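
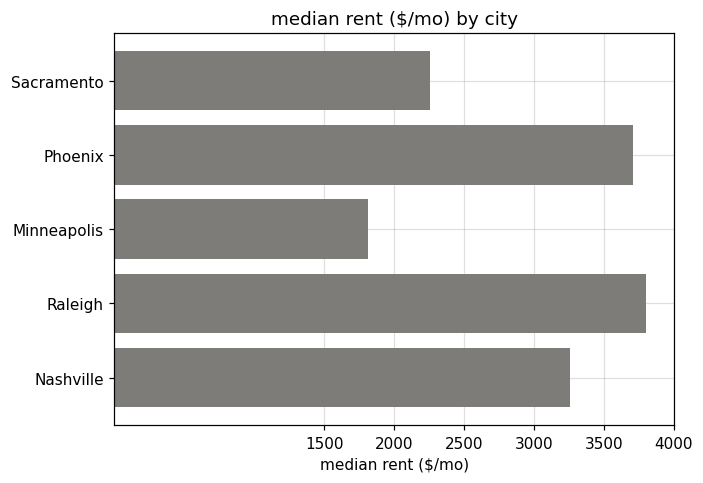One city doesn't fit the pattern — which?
Minneapolis

Minneapolis ≈ 2000; the rest sit between ≈ 2500 and ≈ 4000.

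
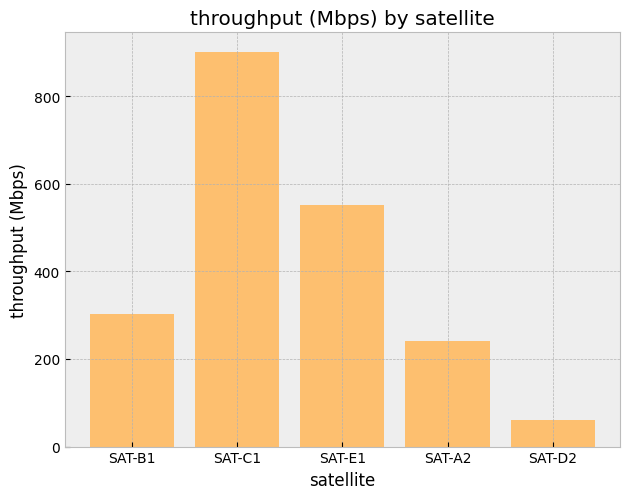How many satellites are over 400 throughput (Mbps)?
2

Above 400: SAT-C1, SAT-E1.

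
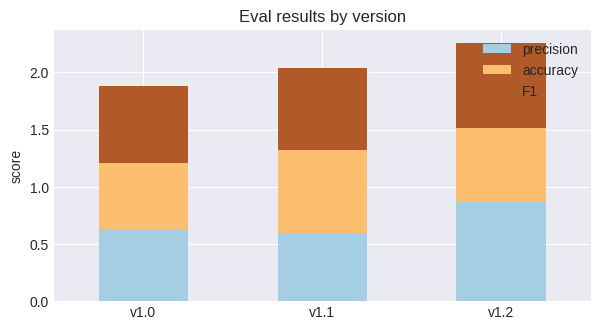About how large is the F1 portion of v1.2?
≈ 0.6

F1 top ≈ 2.2, bottom ≈ 1.6; segment ≈ 0.6.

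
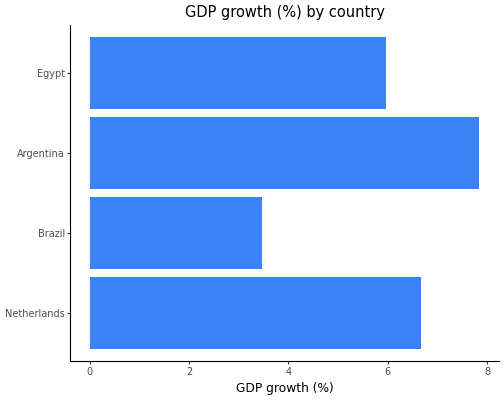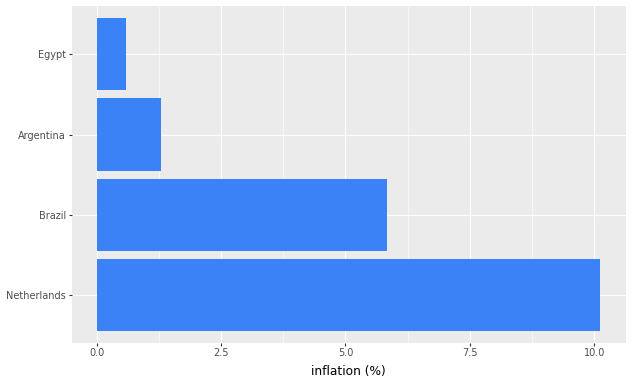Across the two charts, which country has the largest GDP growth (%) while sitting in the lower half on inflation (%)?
Argentina

Chart 2 median inflation (%) ≈ 4; below-median countries: Argentina, Egypt. Among those, Argentina has the highest GDP growth (%) (≈ 8).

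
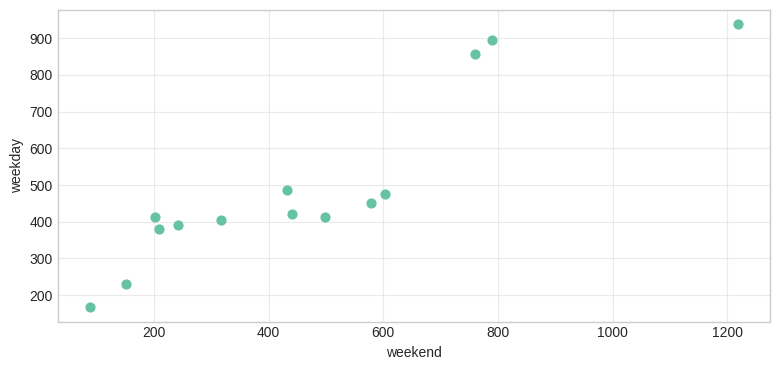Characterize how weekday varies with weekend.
Points are positively correlated; strong (|r| ≈ 0.9).

positive, strong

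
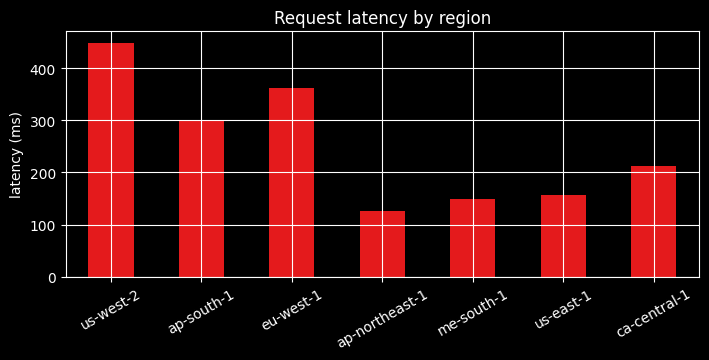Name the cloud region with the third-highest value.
ap-south-1

Top 4: us-west-2 ≈ 450, eu-west-1 ≈ 350, ap-south-1 ≈ 300, ca-central-1 ≈ 200.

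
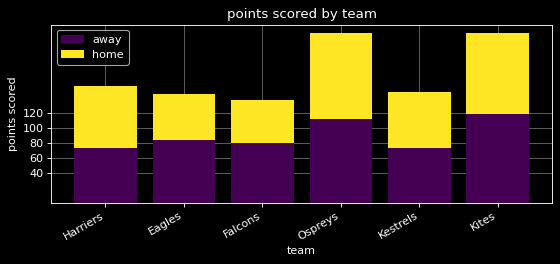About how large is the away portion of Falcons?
away top ≈ 80, bottom ≈ 0; segment ≈ 80.

≈ 80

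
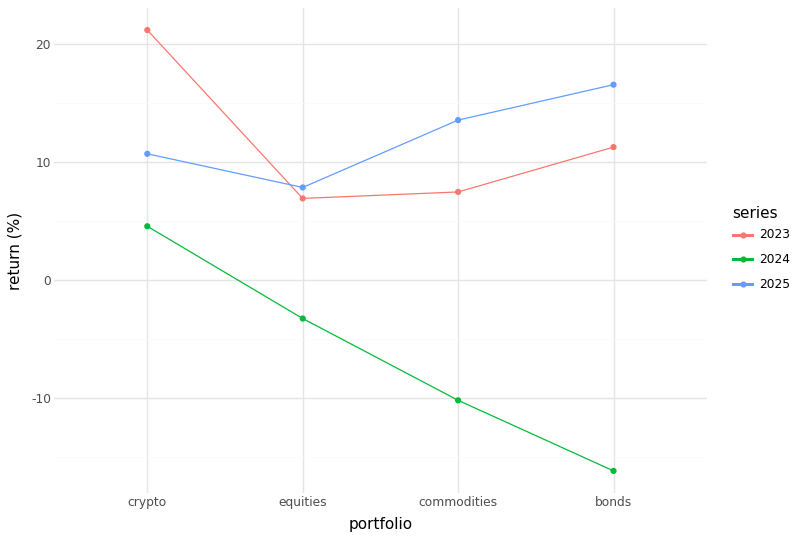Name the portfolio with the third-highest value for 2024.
commodities

Top 4 for 2024: crypto ≈ 5, equities ≈ -5, commodities ≈ -10, bonds ≈ -15.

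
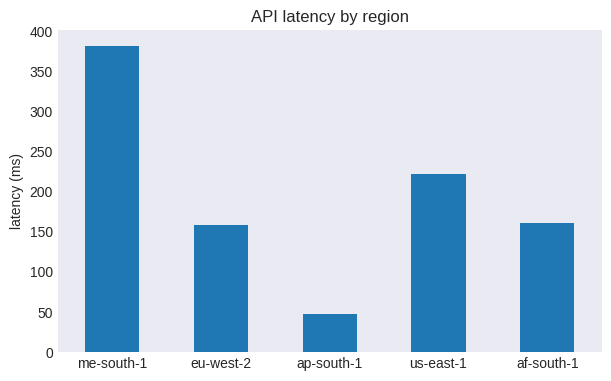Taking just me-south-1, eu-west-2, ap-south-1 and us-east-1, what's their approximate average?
(400 + 150 + 50 + 200) / 4 ≈ 200.

≈ 200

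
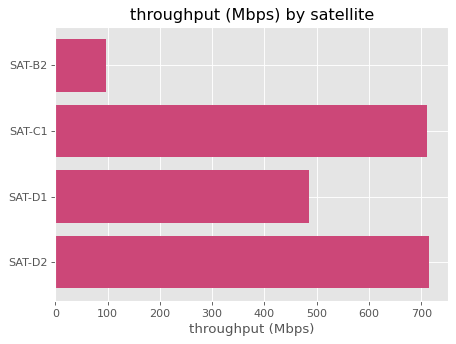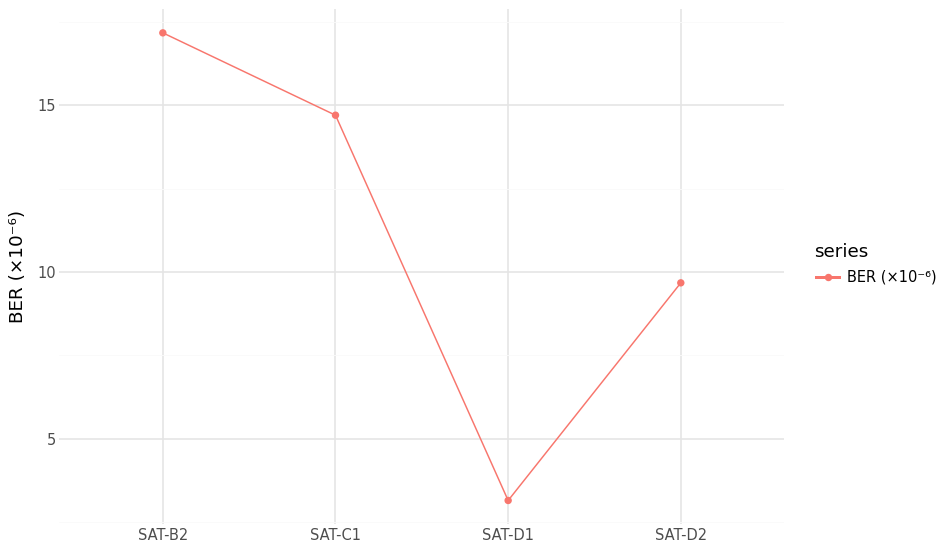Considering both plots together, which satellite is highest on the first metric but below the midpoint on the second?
Chart 2 median BER (×10⁻⁶) ≈ 12; below-median satellites: SAT-D1, SAT-D2. Among those, SAT-D2 has the highest throughput (Mbps) (≈ 700).

SAT-D2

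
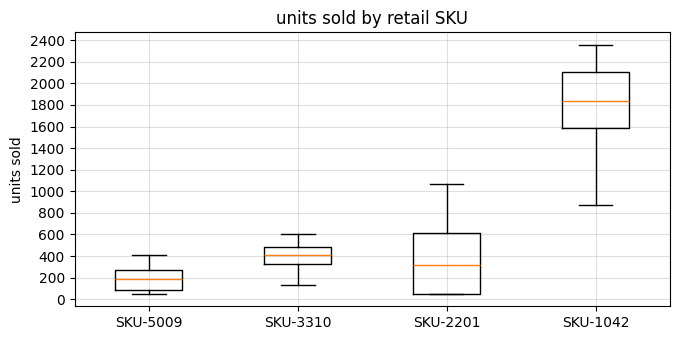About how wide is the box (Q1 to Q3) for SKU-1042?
≈ 600

Q3 ≈ 2200, Q1 ≈ 1600; IQR ≈ 600.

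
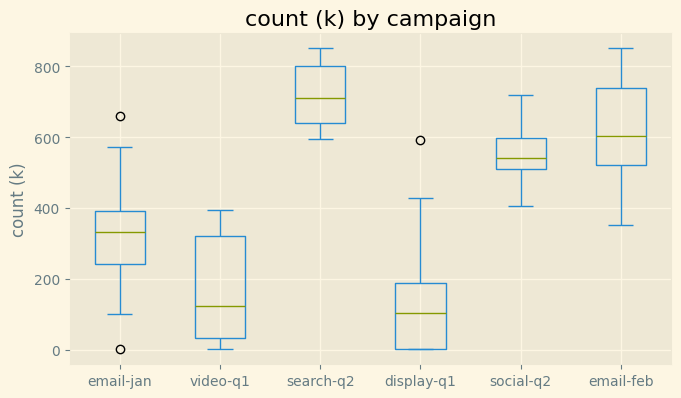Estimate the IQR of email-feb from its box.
Q3 ≈ 700, Q1 ≈ 500; IQR ≈ 200.

≈ 200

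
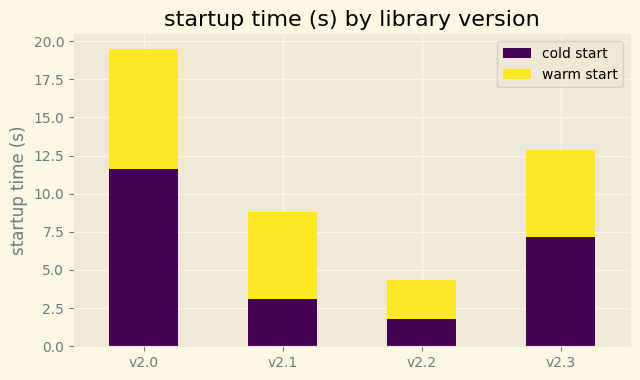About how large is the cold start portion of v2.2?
cold start top ≈ 2, bottom ≈ 0; segment ≈ 2.

≈ 2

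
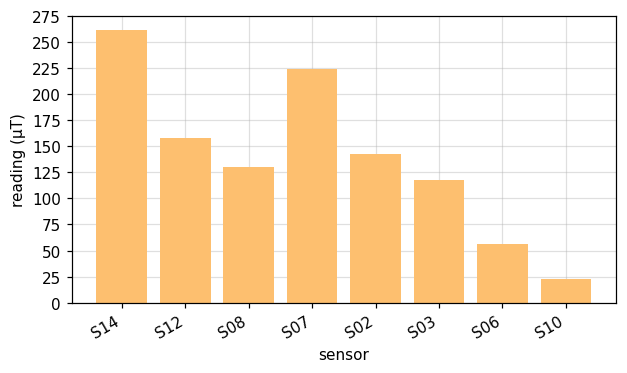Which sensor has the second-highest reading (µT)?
Top 3: S14 ≈ 250, S07 ≈ 225, S12 ≈ 150.

S07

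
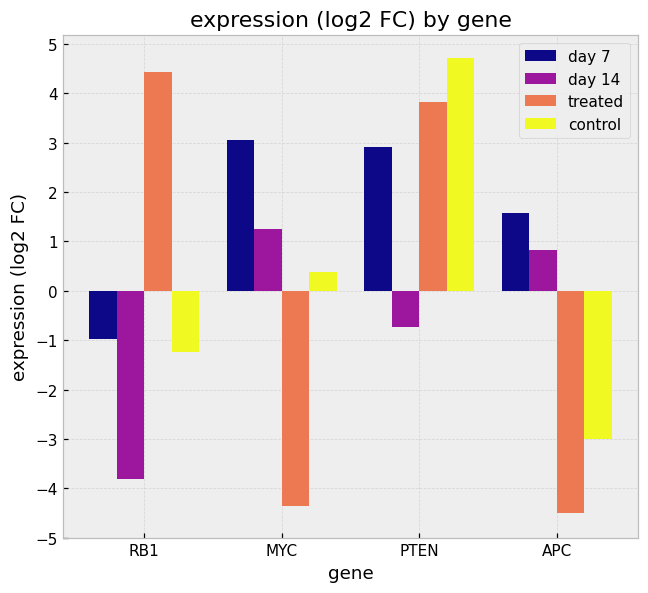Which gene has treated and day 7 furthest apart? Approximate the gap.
MYC, ≈ 7 log2 FC

MYC: treated ≈ -4, day 7 ≈ 3 → gap ≈ 7. Next-largest (APC) is only ≈ 6.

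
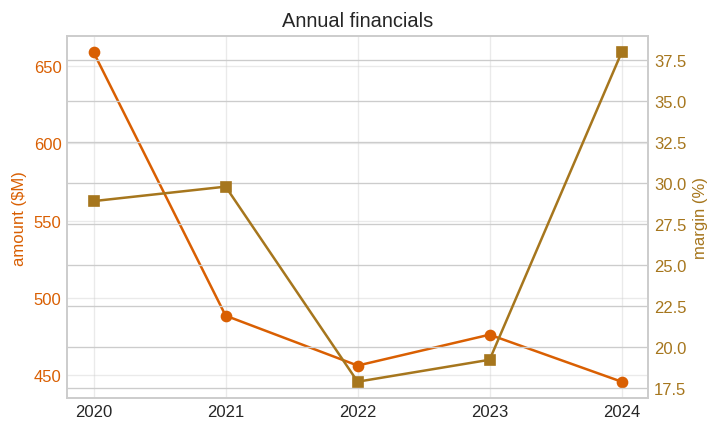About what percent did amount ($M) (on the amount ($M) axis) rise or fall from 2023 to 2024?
≈ -8.3%

2023 ≈ 480, 2024 ≈ 440; (440 − 480) / 480 ≈ -8.3%.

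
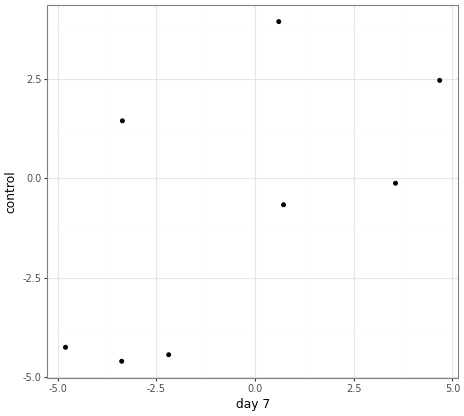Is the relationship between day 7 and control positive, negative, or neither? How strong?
positive, moderate

Points are positively correlated; moderate (|r| ≈ 0.6).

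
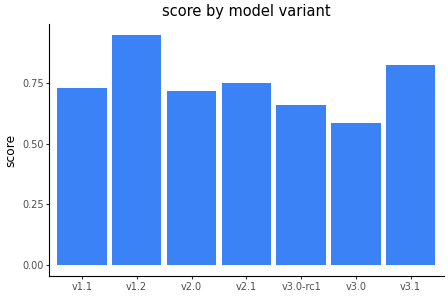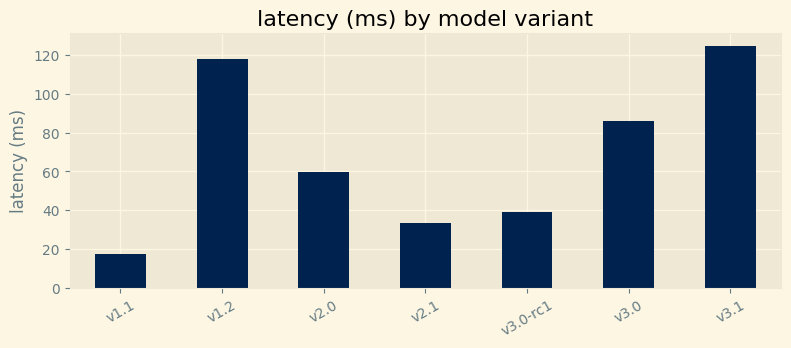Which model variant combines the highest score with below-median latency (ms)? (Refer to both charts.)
v2.1

Chart 2 median latency (ms) ≈ 60; below-median model variants: v1.1, v2.1, v3.0-rc1. Among those, v2.1 has the highest score (≈ 0.8).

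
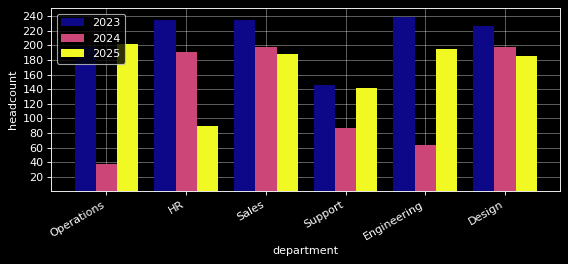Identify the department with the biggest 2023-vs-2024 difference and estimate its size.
Engineering: 2023 ≈ 240, 2024 ≈ 60 → gap ≈ 180. Next-largest (Operations) is only ≈ 160.

Engineering, ≈ 180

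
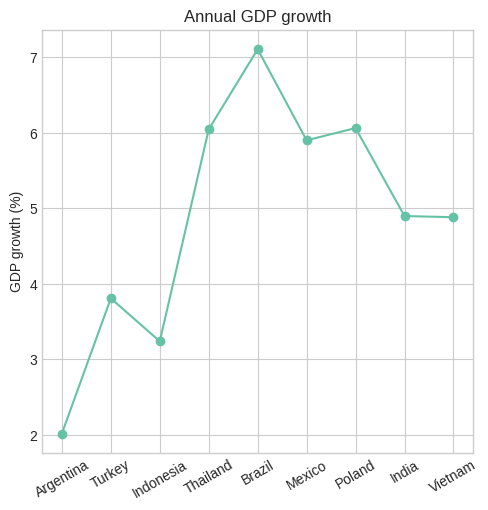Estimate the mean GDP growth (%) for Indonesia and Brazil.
(3.0 + 7.0) / 2 ≈ 5.

≈ 5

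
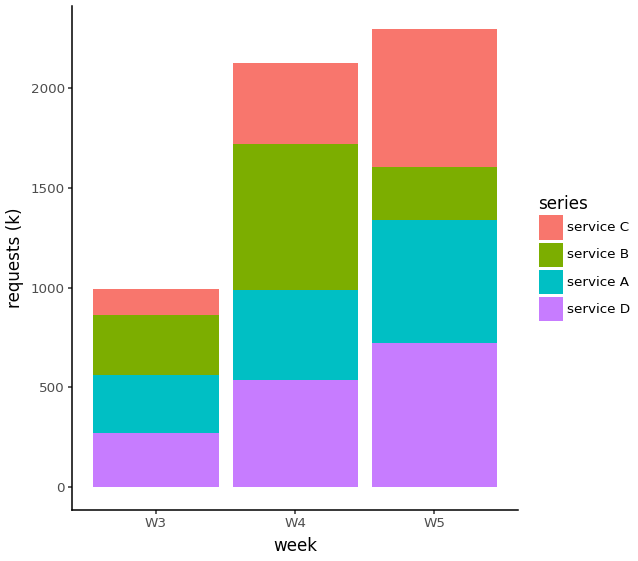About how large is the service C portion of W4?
≈ 400

service C top ≈ 2200, bottom ≈ 1800; segment ≈ 400.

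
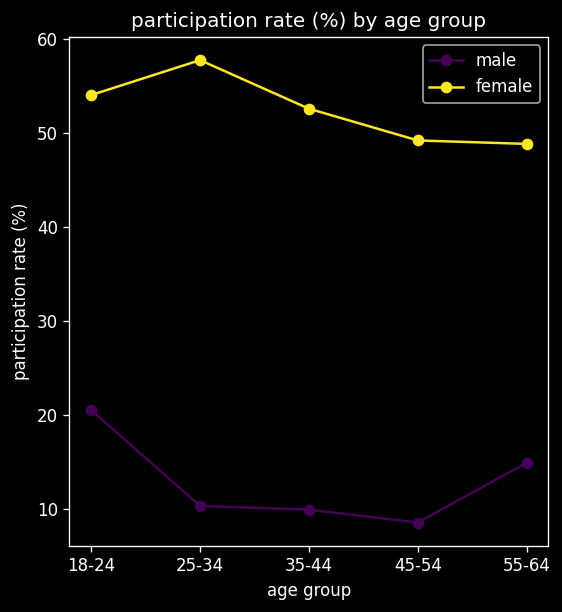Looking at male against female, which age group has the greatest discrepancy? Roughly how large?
25-34, ≈ 50 %

25-34: male ≈ 10, female ≈ 60 → gap ≈ 50. Next-largest (35-44) is only ≈ 45.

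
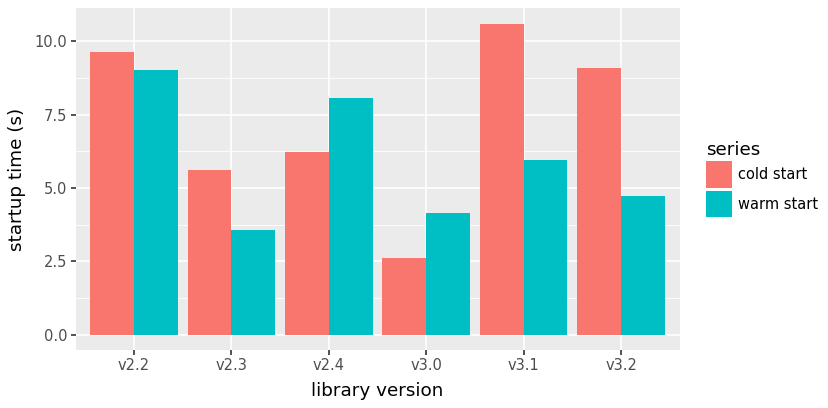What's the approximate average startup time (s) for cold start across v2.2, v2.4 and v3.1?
≈ 9

(10 + 6 + 11) / 3 ≈ 9.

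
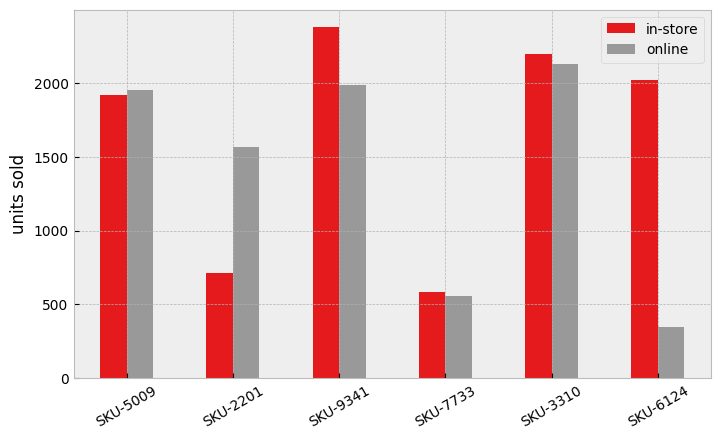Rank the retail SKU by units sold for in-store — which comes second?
SKU-3310

Top 3 for in-store: SKU-9341 ≈ 2400, SKU-3310 ≈ 2200, SKU-6124 ≈ 2000.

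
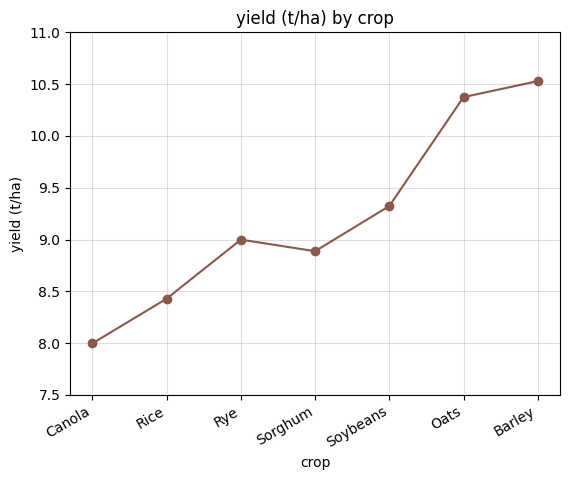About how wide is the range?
Max Barley ≈ 10.5, min Canola ≈ 8.0; range ≈ 2.5.

≈ 2.5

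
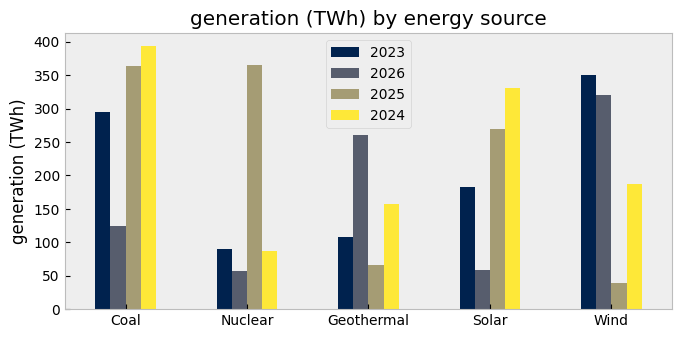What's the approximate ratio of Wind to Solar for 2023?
Wind ≈ 350, Solar ≈ 200; 350/200 ≈ 1.75.

≈ 1.75×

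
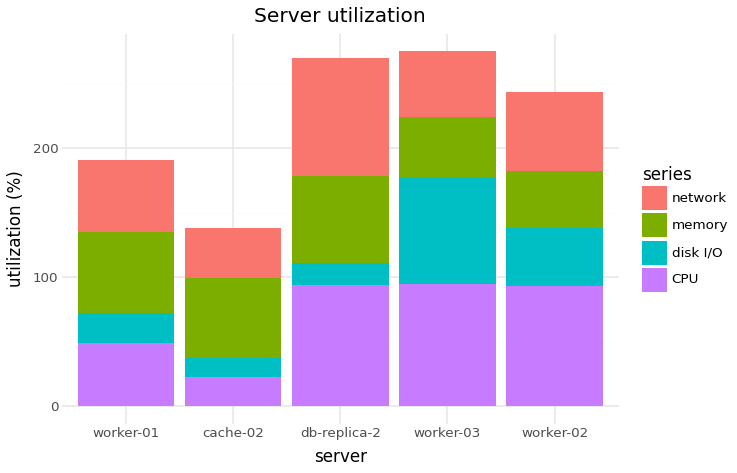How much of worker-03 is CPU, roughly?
≈ 100

CPU top ≈ 100, bottom ≈ 0; segment ≈ 100.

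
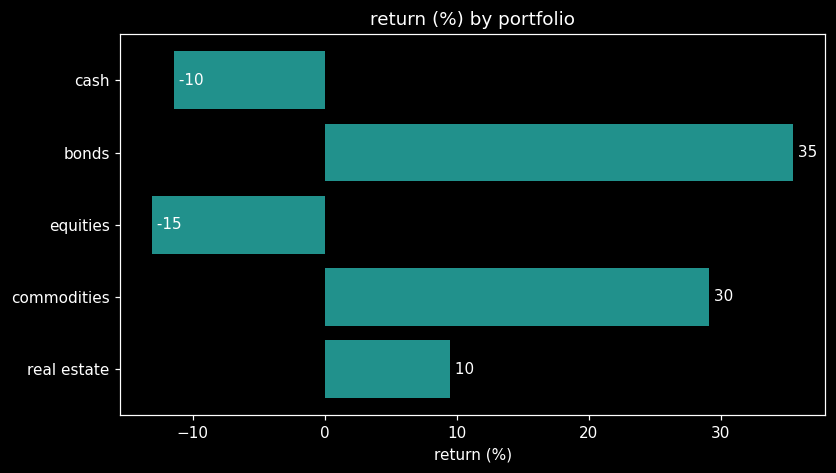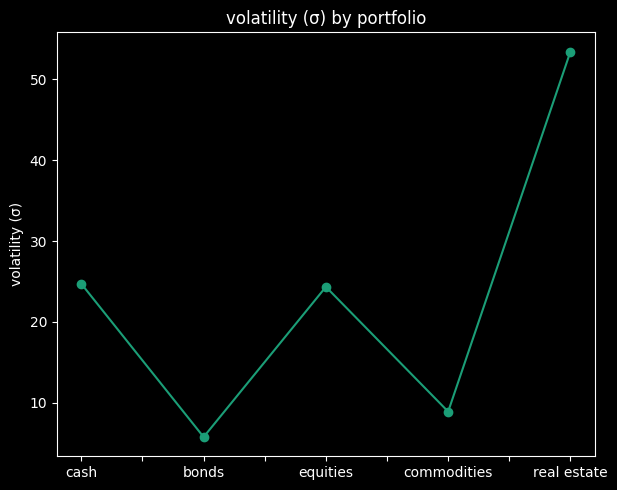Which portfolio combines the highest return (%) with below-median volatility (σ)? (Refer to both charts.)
bonds

Chart 2 median volatility (σ) ≈ 25; below-median portfolios: bonds, commodities. Among those, bonds has the highest return (%) (≈ 35).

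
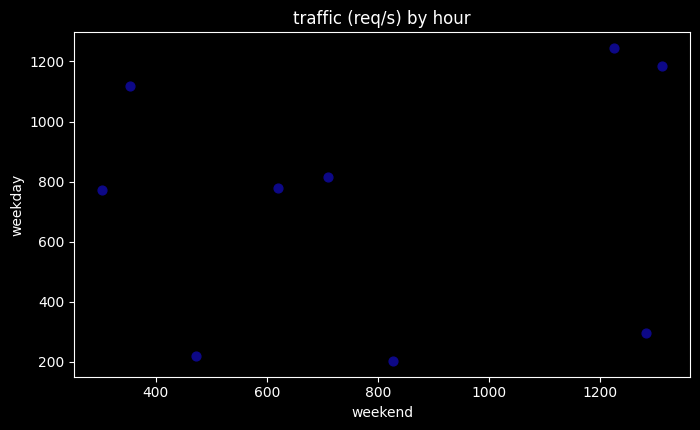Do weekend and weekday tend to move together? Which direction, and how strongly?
no clear correlation

Points are roughly uncorrelated; weak (|r| ≈ 0.1).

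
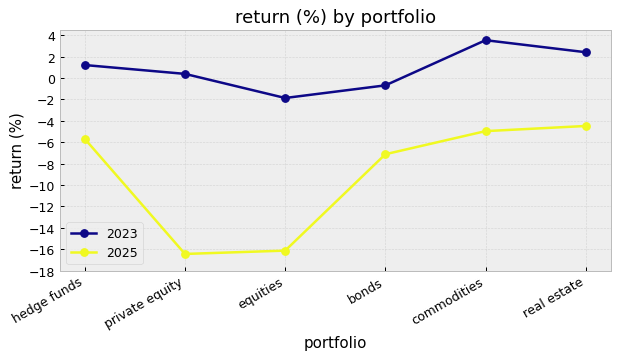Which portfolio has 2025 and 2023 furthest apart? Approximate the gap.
private equity: 2025 ≈ -16, 2023 ≈ 0 → gap ≈ 16. Next-largest (equities) is only ≈ 14.

private equity, ≈ 16 %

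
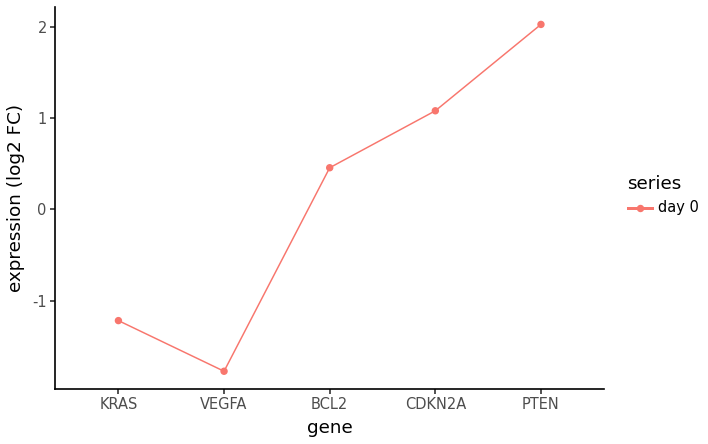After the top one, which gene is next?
Top 3: PTEN ≈ 2.0, CDKN2A ≈ 1.0, BCL2 ≈ 0.5.

CDKN2A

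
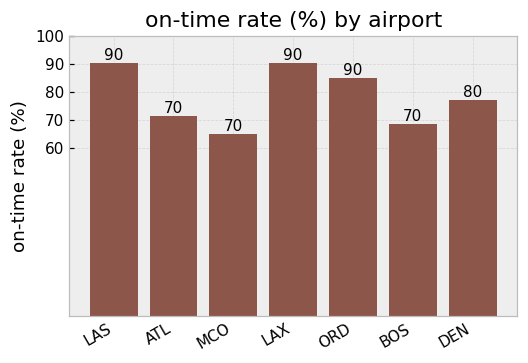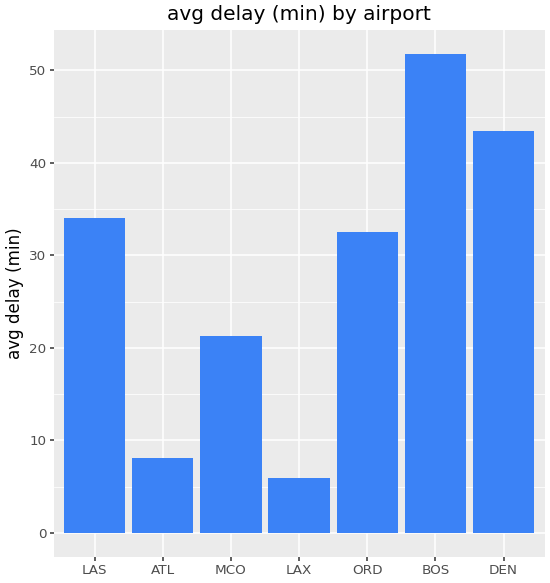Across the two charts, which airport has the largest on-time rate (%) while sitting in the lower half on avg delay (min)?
Chart 2 median avg delay (min) ≈ 30; below-median airports: ATL, MCO, LAX. Among those, LAX has the highest on-time rate (%) (≈ 90).

LAX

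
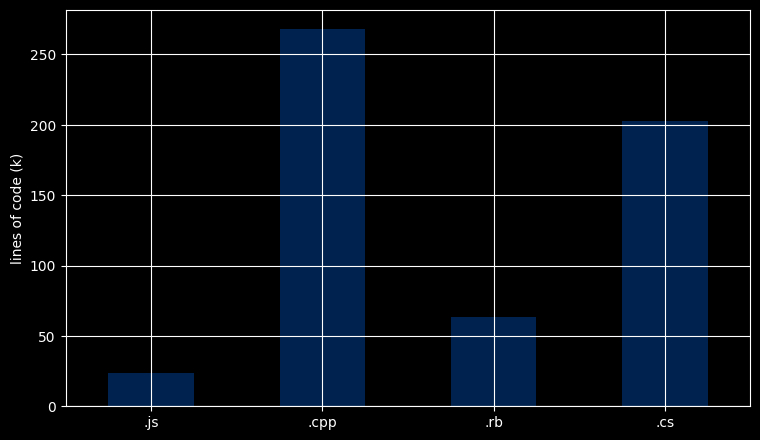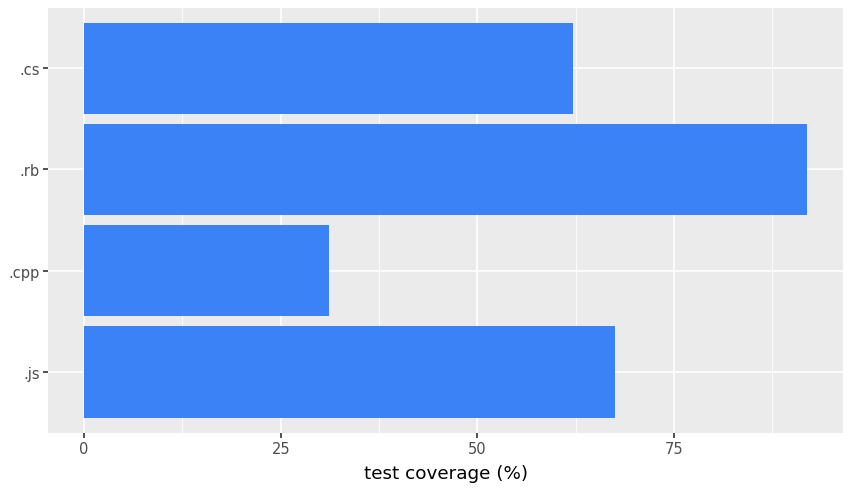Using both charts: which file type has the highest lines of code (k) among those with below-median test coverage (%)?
.cpp

Chart 2 median test coverage (%) ≈ 60; below-median file types: .cpp, .cs. Among those, .cpp has the highest lines of code (k) (≈ 275).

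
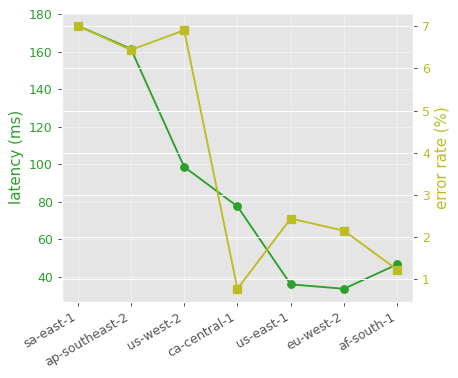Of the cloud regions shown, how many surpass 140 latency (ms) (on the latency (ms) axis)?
2

Above 140: sa-east-1, ap-southeast-2.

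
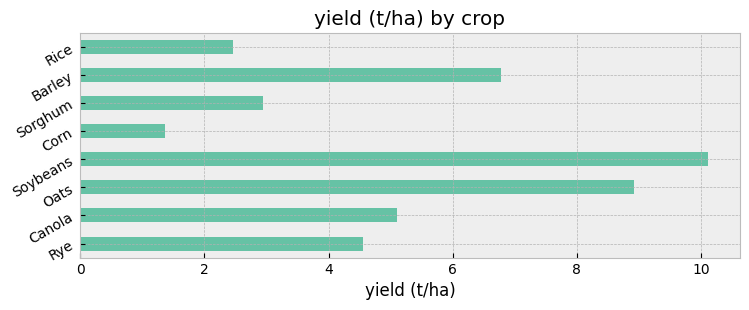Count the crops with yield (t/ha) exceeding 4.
Above 4: Rye, Canola, Oats, Soybeans, Barley.

5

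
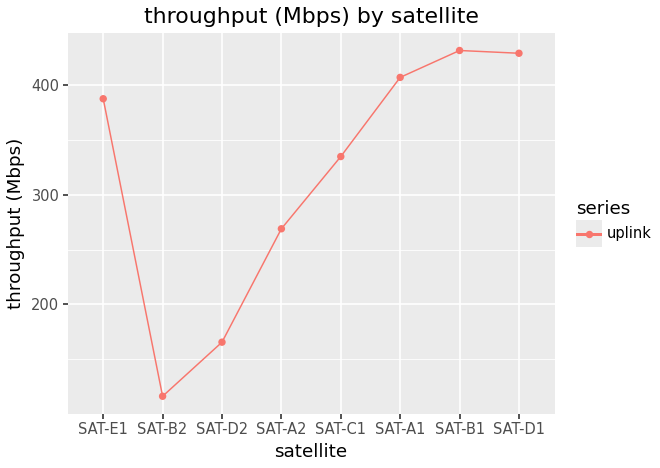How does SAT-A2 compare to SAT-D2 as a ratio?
≈ 1.67×

SAT-A2 ≈ 250, SAT-D2 ≈ 150; 250/150 ≈ 1.67.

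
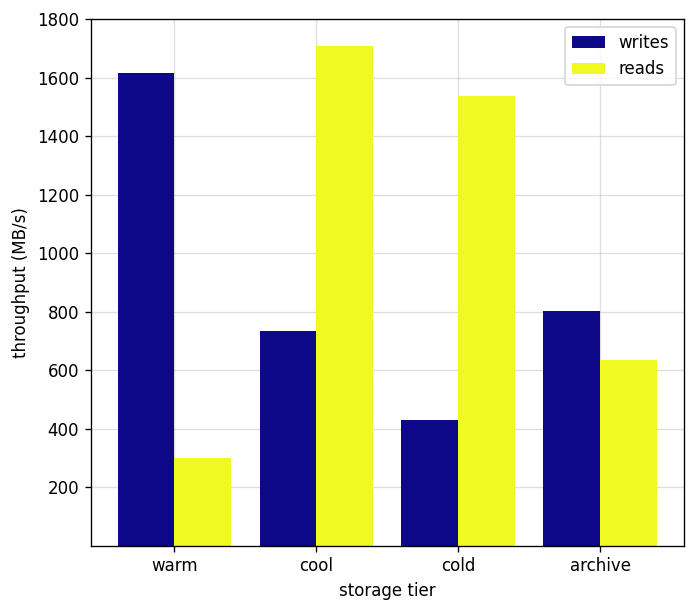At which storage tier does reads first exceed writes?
cool

warm: reads ≈ 200 vs writes ≈ 1600 (not yet); cool: reads ≈ 1800 vs writes ≈ 800 (first crossover).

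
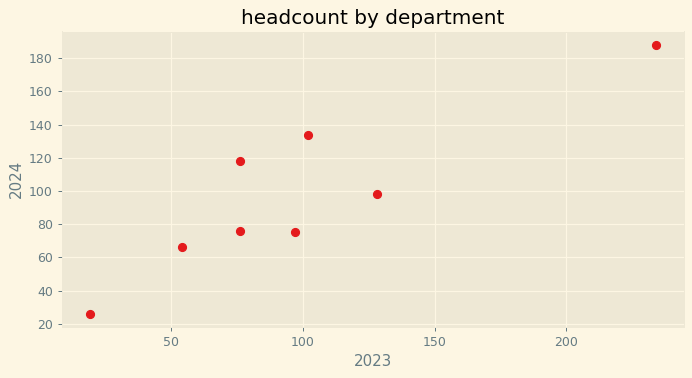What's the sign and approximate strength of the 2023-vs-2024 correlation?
Points are positively correlated; strong (|r| ≈ 0.9).

positive, strong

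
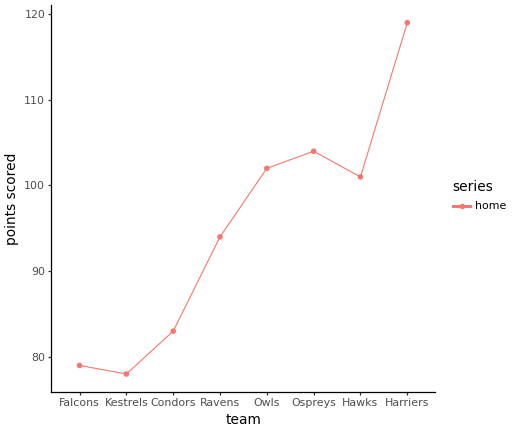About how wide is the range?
≈ 40

Max Harriers ≈ 120, min Kestrels ≈ 80; range ≈ 40.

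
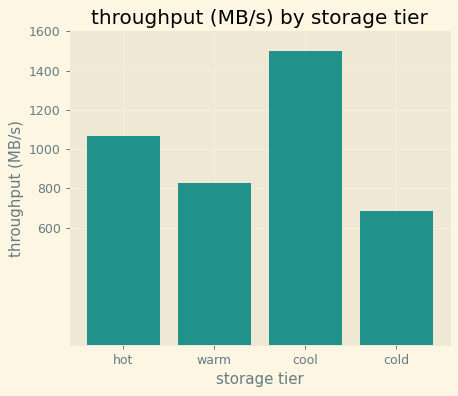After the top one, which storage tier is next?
Top 3: cool ≈ 1600, hot ≈ 1000, warm ≈ 800.

hot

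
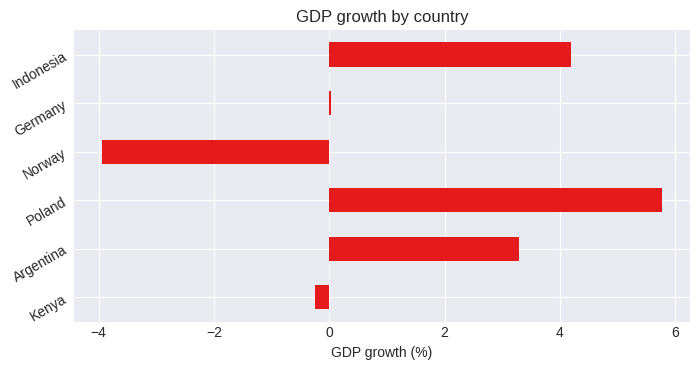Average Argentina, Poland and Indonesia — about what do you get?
≈ 4

(3 + 6 + 4) / 3 ≈ 4.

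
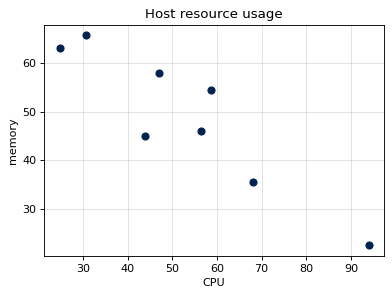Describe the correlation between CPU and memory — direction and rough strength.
negative, strong

Points are negatively correlated; strong (|r| ≈ 0.9).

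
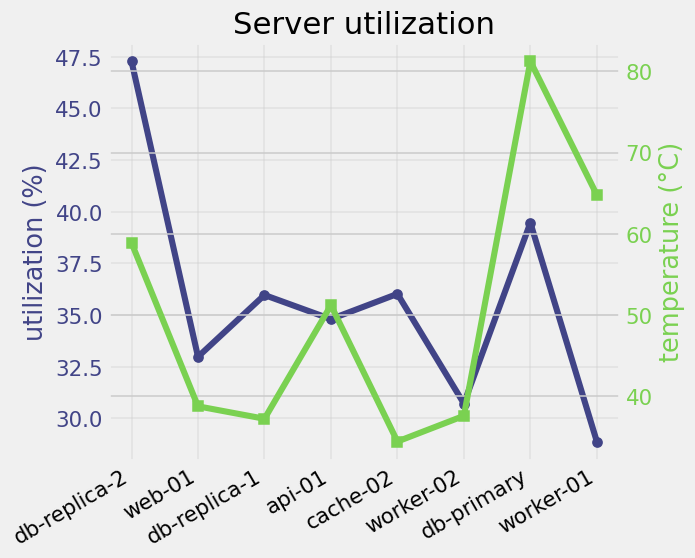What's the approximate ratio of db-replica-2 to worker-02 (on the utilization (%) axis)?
≈ 1.6×

db-replica-2 ≈ 48, worker-02 ≈ 30; 48/30 ≈ 1.6.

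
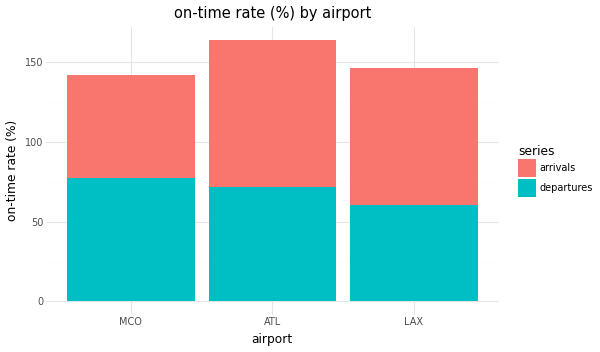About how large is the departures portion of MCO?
≈ 80

departures top ≈ 80, bottom ≈ 0; segment ≈ 80.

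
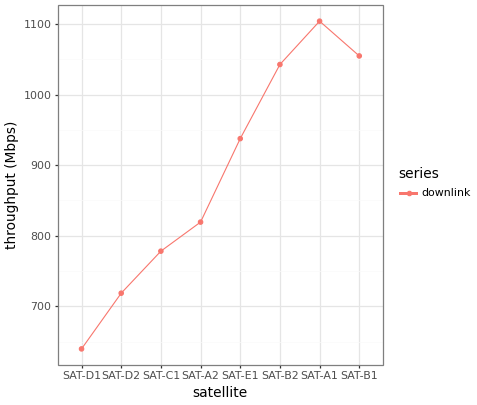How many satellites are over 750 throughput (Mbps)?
Above 750: SAT-C1, SAT-A2, SAT-E1, SAT-B2, SAT-A1, SAT-B1.

6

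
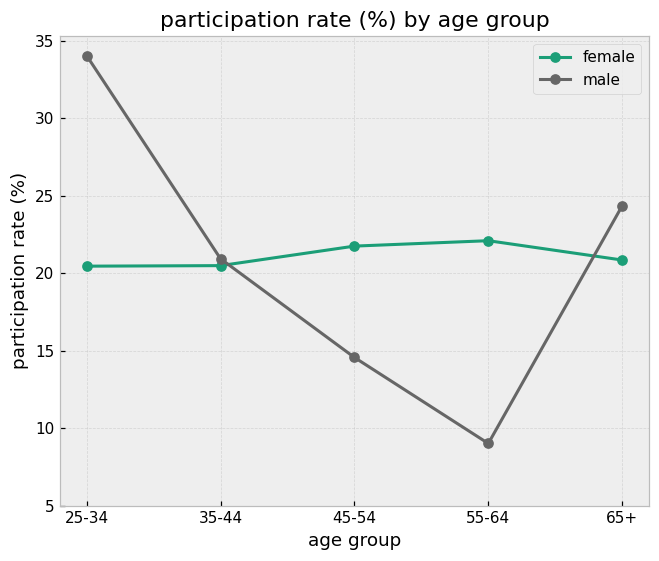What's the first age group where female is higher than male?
45-54

35-44: female ≈ 20 vs male ≈ 20 (not yet); 45-54: female ≈ 20 vs male ≈ 15 (first crossover).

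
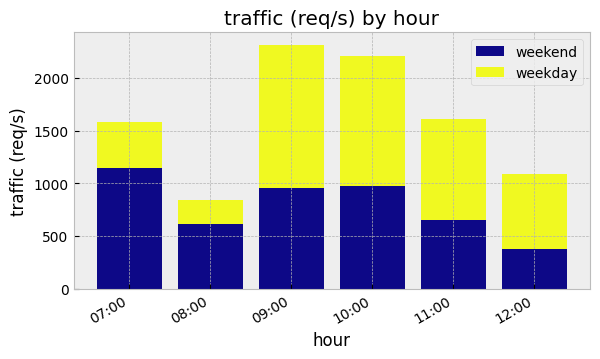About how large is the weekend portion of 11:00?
weekend top ≈ 600, bottom ≈ 0; segment ≈ 600.

≈ 600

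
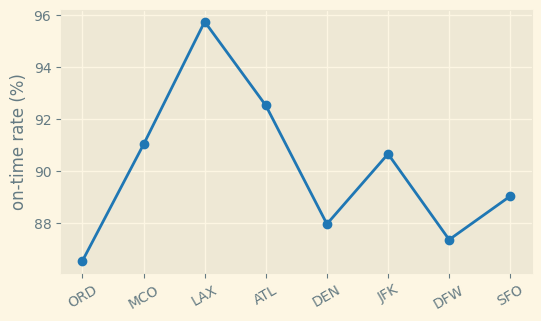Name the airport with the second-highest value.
ATL

Top 3: LAX ≈ 96, ATL ≈ 93, MCO ≈ 91.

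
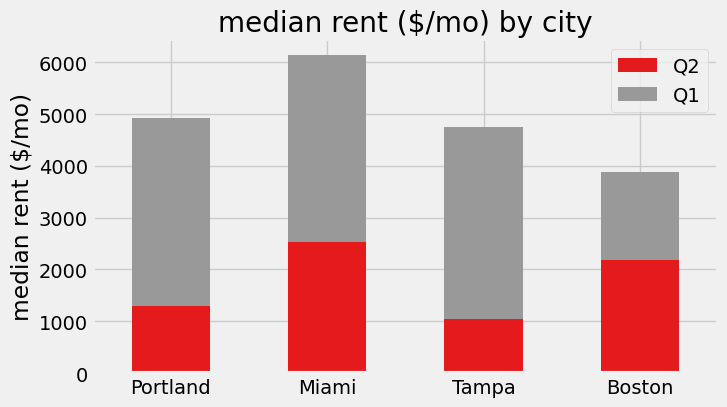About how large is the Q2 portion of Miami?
Q2 top ≈ 3000, bottom ≈ 0; segment ≈ 3000.

≈ 3000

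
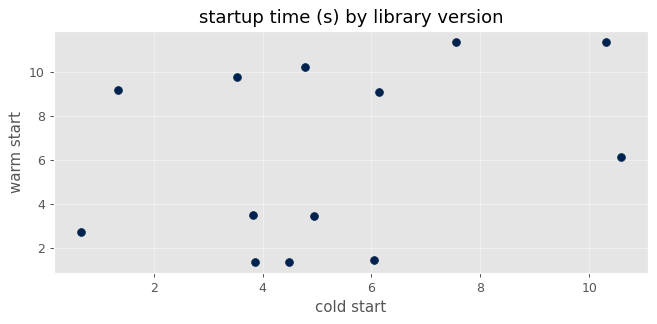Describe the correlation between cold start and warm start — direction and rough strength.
Points are positively correlated; weak (|r| ≈ 0.3).

positive, weak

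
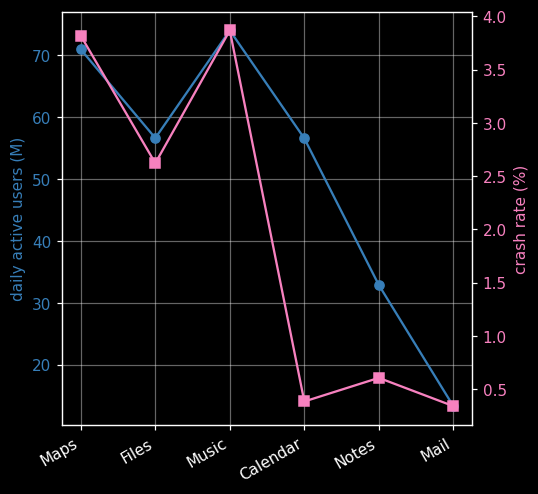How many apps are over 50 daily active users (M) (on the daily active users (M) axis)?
Above 50: Maps, Files, Music, Calendar.

4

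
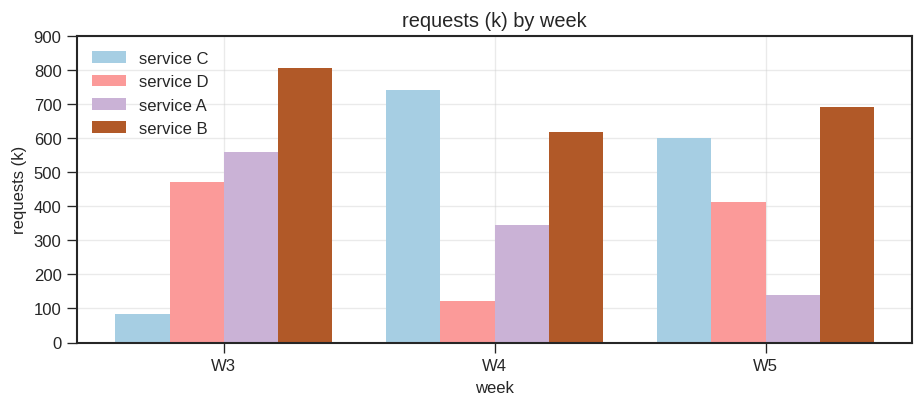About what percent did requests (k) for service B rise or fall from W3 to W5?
W3 ≈ 800, W5 ≈ 700; (700 − 800) / 800 ≈ -12.5%.

≈ -12.5%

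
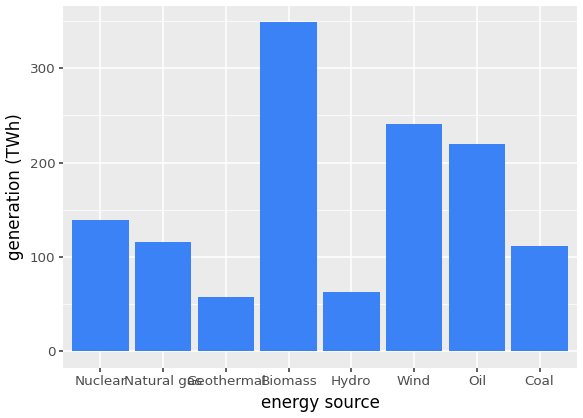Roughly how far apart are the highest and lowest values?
≈ 300

Max Biomass ≈ 350, min Geothermal ≈ 50; range ≈ 300.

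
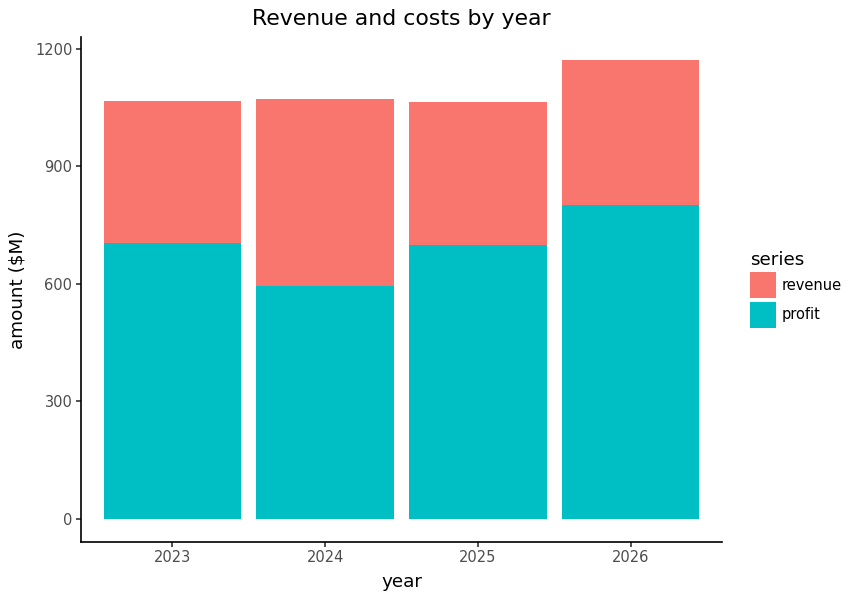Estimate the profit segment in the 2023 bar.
≈ 700

profit top ≈ 700, bottom ≈ 0; segment ≈ 700.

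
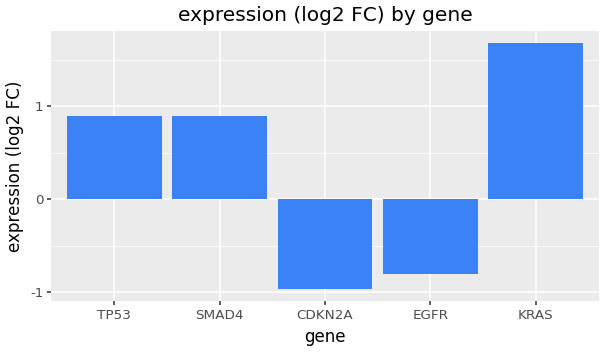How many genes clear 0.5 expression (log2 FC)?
Above 0.5: TP53, SMAD4, KRAS.

3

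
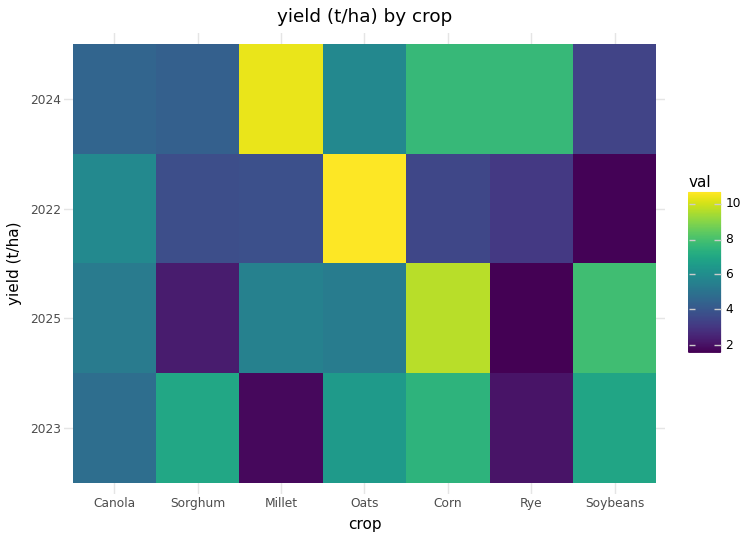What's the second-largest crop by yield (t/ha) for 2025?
Top 3 for 2025: Corn ≈ 10, Soybeans ≈ 8, Millet ≈ 6.

Soybeans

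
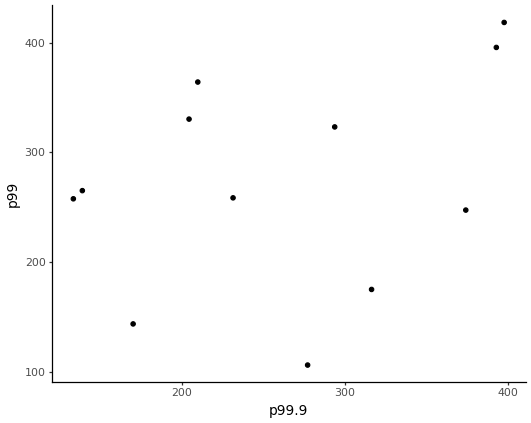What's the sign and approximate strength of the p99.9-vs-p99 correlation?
Points are positively correlated; weak (|r| ≈ 0.3).

positive, weak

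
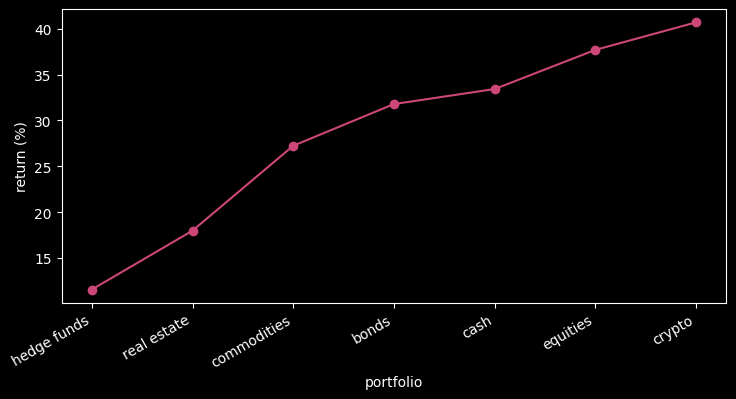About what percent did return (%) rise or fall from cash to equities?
≈ +14.3%

cash ≈ 35, equities ≈ 40; (40 − 35) / 35 ≈ +14.3%.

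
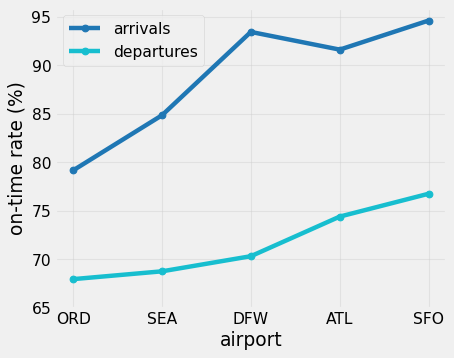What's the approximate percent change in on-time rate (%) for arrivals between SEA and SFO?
SEA ≈ 85, SFO ≈ 95; (95 − 85) / 85 ≈ +11.8%.

≈ +11.8%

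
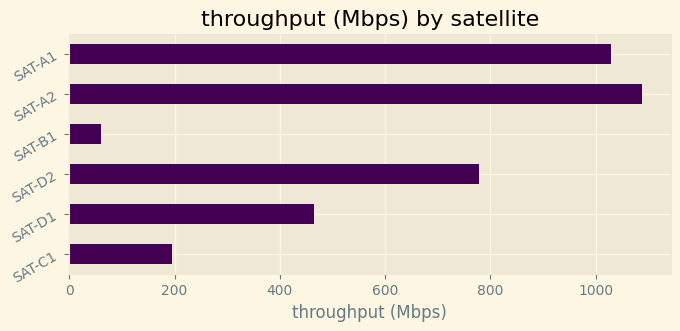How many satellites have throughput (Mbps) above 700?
Above 700: SAT-D2, SAT-A2, SAT-A1.

3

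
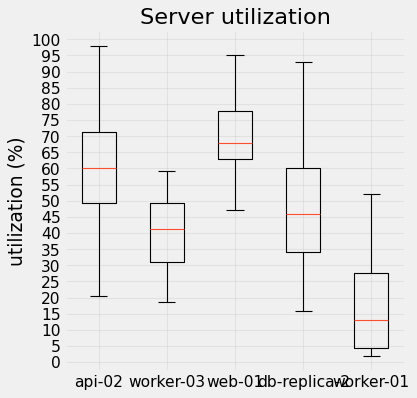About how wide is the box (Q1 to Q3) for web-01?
≈ 15

Q3 ≈ 80, Q1 ≈ 65; IQR ≈ 15.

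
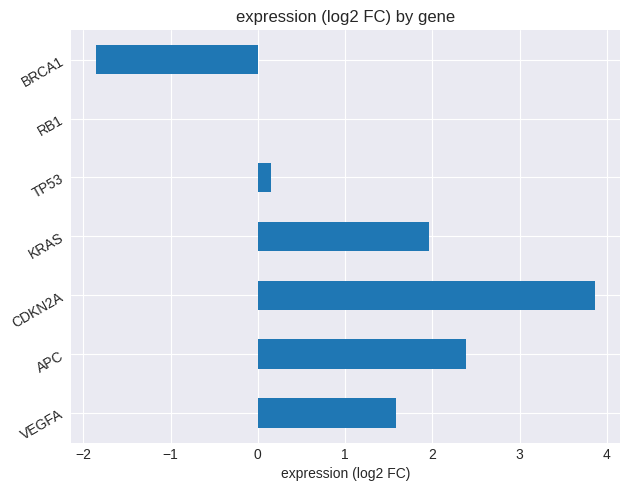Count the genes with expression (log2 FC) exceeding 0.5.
4

Above 0.5: VEGFA, APC, CDKN2A, KRAS.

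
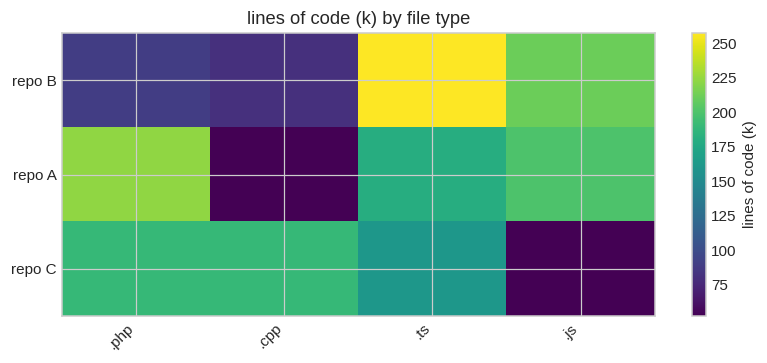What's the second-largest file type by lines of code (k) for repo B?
.js

Top 3 for repo B: .ts ≈ 260, .js ≈ 220, .php ≈ 80.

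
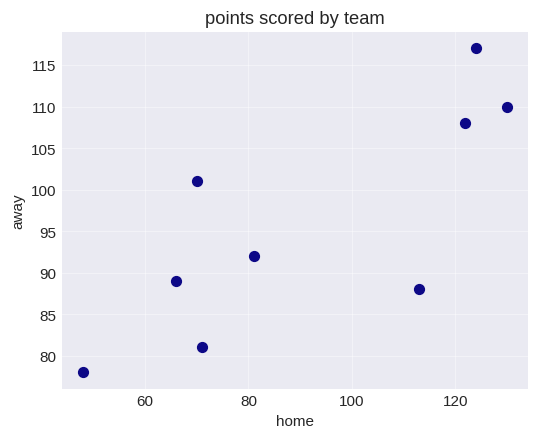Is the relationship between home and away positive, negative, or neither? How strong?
Points are positively correlated; strong (|r| ≈ 0.8).

positive, strong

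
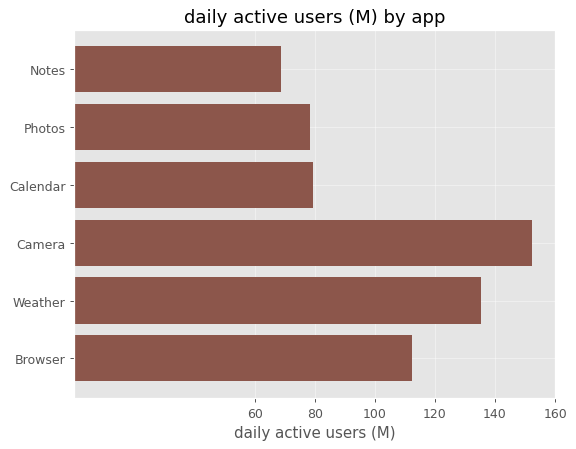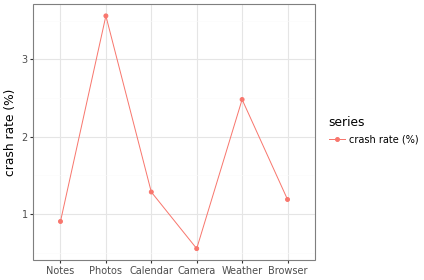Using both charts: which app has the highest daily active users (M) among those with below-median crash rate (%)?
Chart 2 median crash rate (%) ≈ 1; below-median apps: Notes, Camera, Browser. Among those, Camera has the highest daily active users (M) (≈ 160).

Camera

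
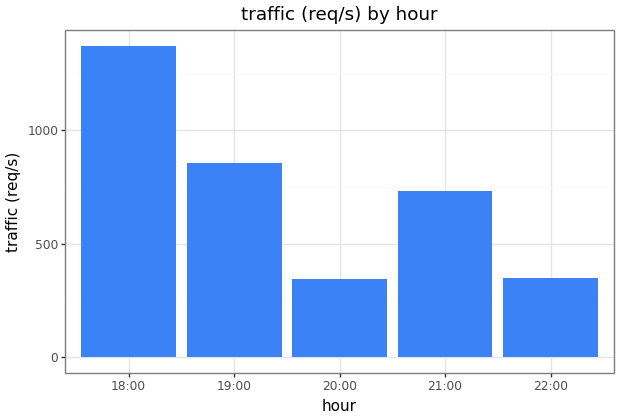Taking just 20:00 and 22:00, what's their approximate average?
(400 + 400) / 2 ≈ 400.

≈ 400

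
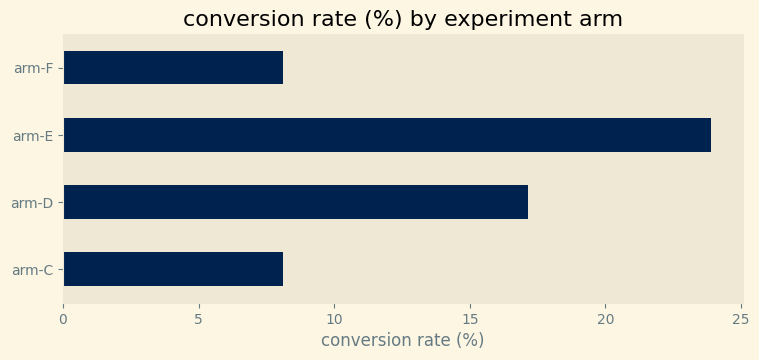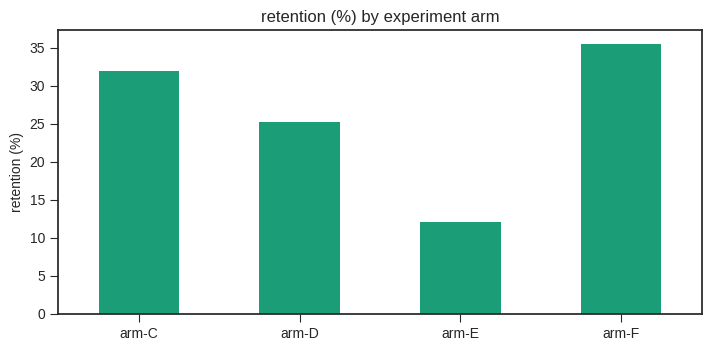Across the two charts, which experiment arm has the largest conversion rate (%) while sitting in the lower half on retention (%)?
arm-E

Chart 2 median retention (%) ≈ 30; below-median experiment arms: arm-D, arm-E. Among those, arm-E has the highest conversion rate (%) (≈ 25).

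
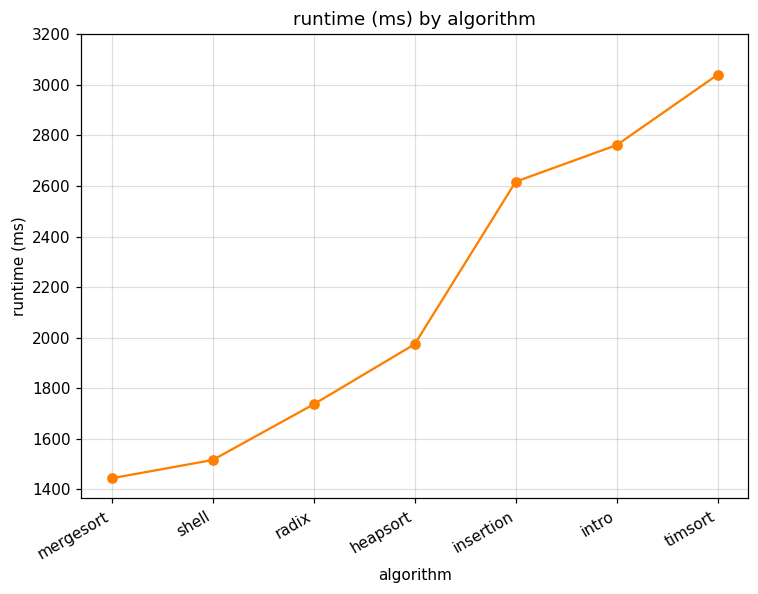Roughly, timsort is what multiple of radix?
timsort ≈ 3000, radix ≈ 1800; 3000/1800 ≈ 1.67.

≈ 1.67×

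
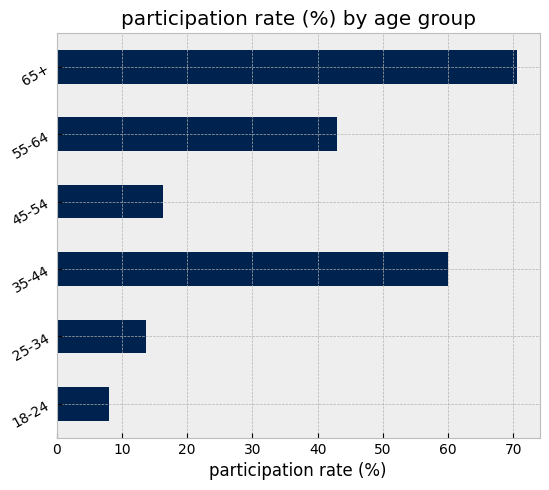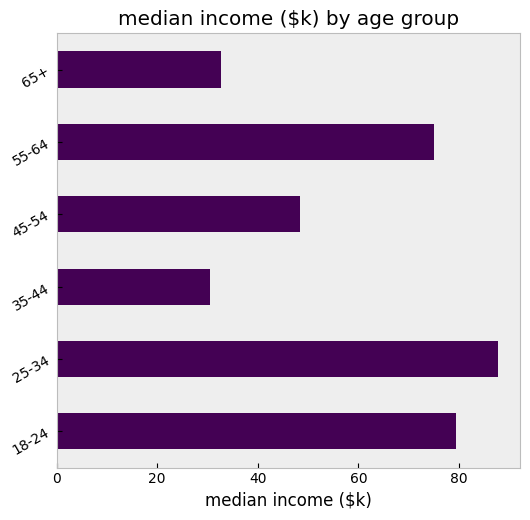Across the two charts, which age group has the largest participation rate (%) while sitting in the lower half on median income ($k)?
Chart 2 median median income ($k) ≈ 60; below-median age groups: 35-44, 45-54, 65+. Among those, 65+ has the highest participation rate (%) (≈ 70).

65+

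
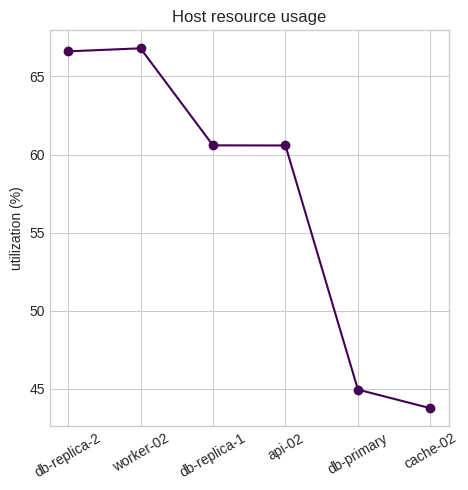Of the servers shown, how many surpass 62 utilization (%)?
2

Above 62: db-replica-2, worker-02.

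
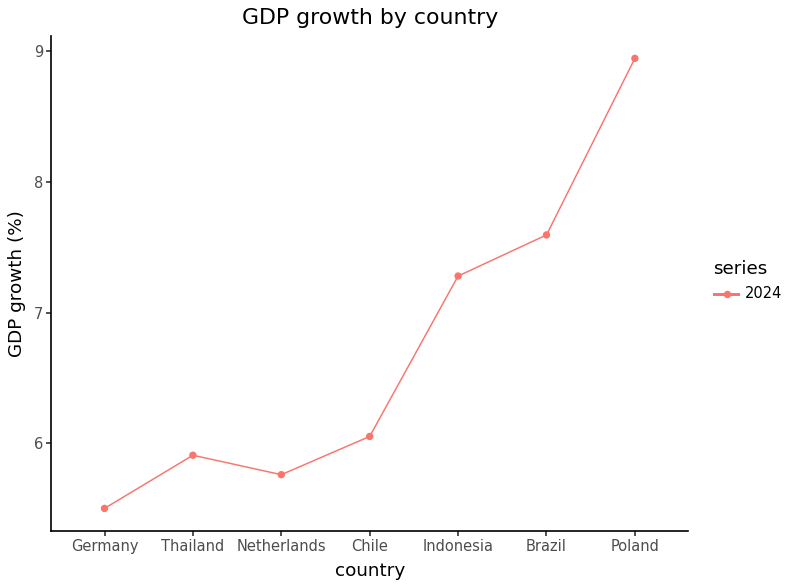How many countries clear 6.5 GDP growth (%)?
3

Above 6.5: Indonesia, Brazil, Poland.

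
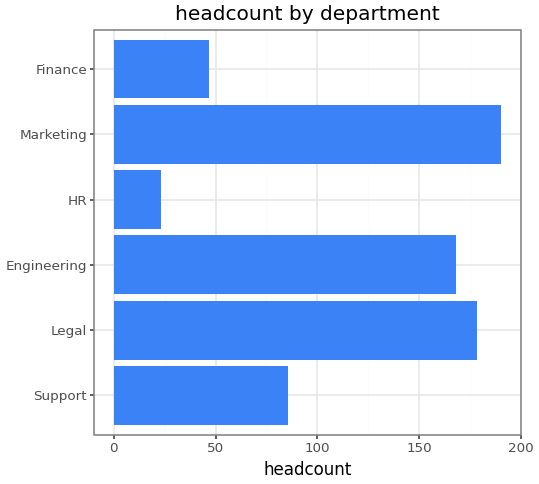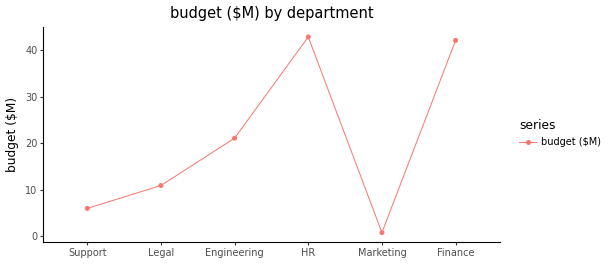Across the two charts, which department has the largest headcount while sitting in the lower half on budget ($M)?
Chart 2 median budget ($M) ≈ 15; below-median departments: Support, Legal, Marketing. Among those, Marketing has the highest headcount (≈ 200).

Marketing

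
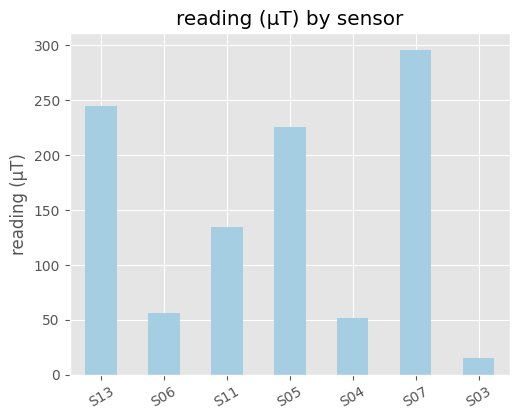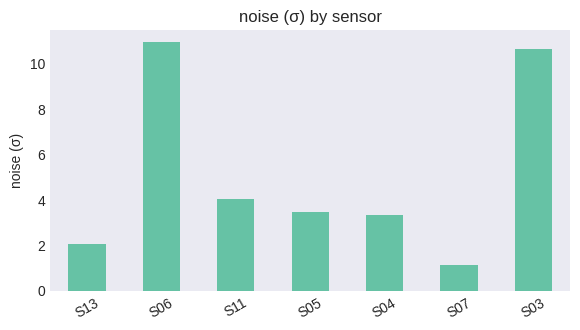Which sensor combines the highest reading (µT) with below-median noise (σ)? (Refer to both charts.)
S07

Chart 2 median noise (σ) ≈ 4; below-median sensors: S13, S04, S07. Among those, S07 has the highest reading (µT) (≈ 300).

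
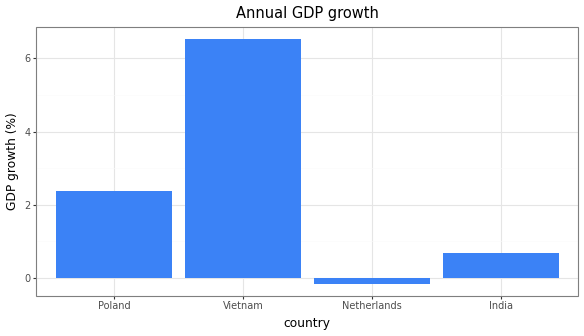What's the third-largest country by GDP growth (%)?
India

Top 4: Vietnam ≈ 7, Poland ≈ 2, India ≈ 1, Netherlands ≈ 0.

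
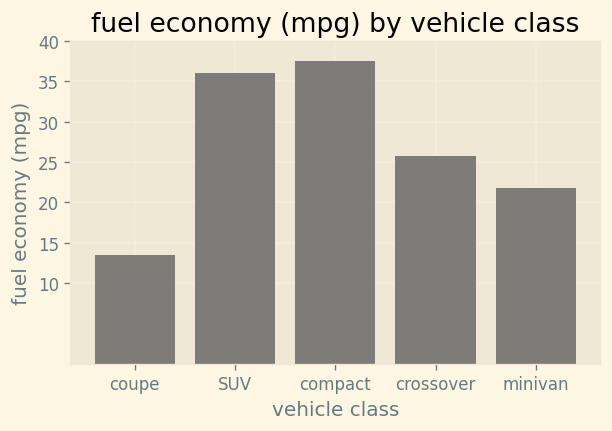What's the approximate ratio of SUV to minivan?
SUV ≈ 35, minivan ≈ 20; 35/20 ≈ 1.75.

≈ 1.75×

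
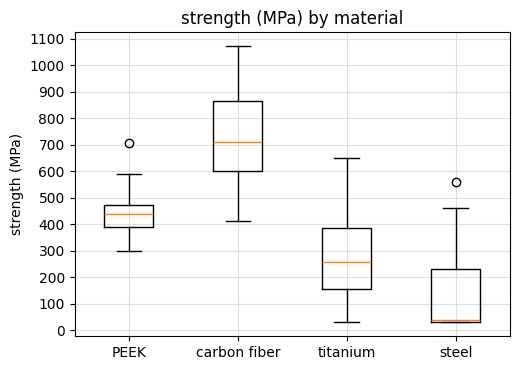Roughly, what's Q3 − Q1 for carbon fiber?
Q3 ≈ 900, Q1 ≈ 600; IQR ≈ 300.

≈ 300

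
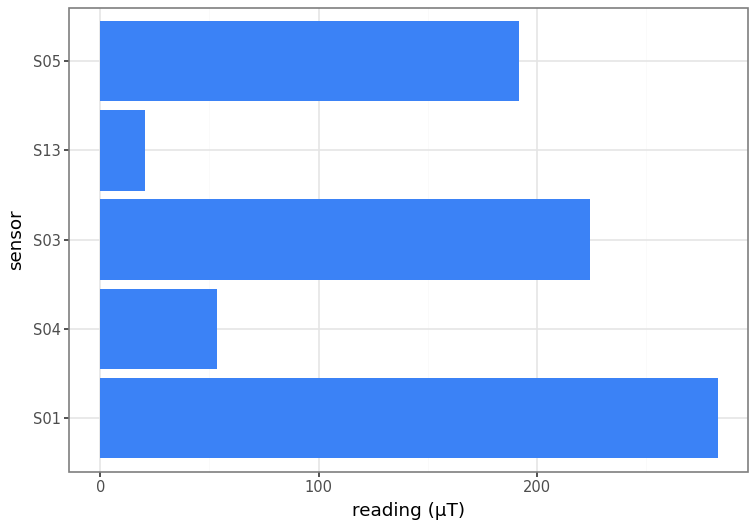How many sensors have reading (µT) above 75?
3

Above 75: S01, S03, S05.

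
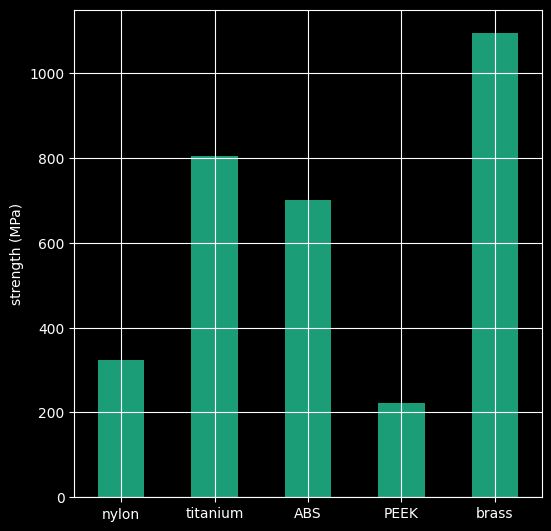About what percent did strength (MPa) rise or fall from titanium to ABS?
≈ -12.5%

titanium ≈ 800, ABS ≈ 700; (700 − 800) / 800 ≈ -12.5%.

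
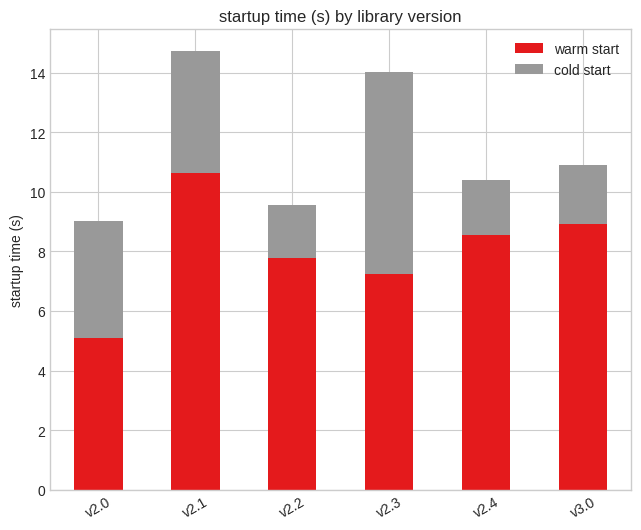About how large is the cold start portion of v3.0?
cold start top ≈ 10, bottom ≈ 8; segment ≈ 2.

≈ 2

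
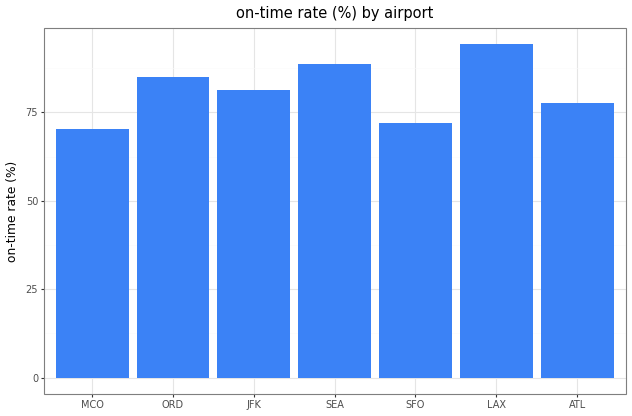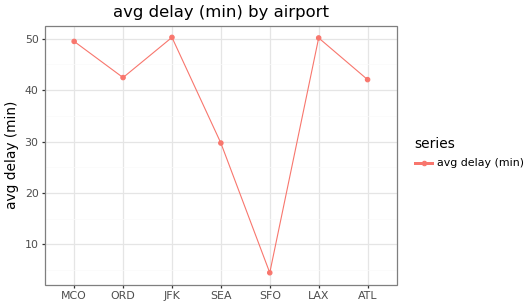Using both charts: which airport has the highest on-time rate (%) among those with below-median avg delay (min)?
SEA

Chart 2 median avg delay (min) ≈ 40; below-median airports: SEA, SFO, ATL. Among those, SEA has the highest on-time rate (%) (≈ 90).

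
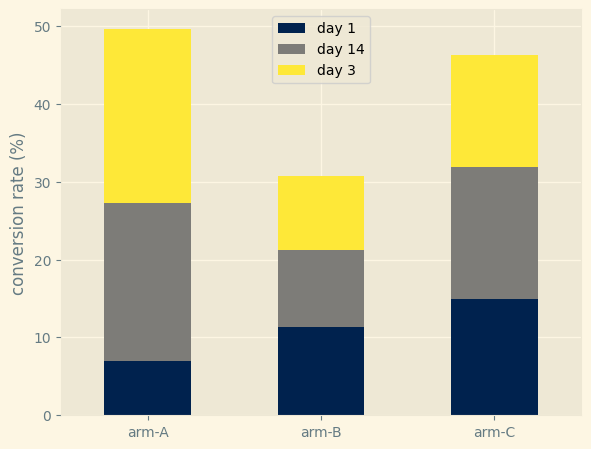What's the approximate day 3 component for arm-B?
≈ 10

day 3 top ≈ 30, bottom ≈ 20; segment ≈ 10.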